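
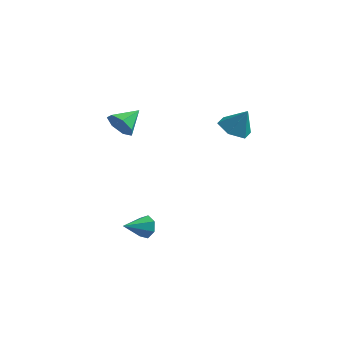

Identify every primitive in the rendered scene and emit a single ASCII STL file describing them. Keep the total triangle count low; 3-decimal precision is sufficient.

solid 
facet normal -0.375 -0.847 -0.377
outer loop
vertex -0.757 -0.574 2.493
vertex -1.407 -0.557 3.101
vertex -1.4 -0.198 2.287
endloop
endfacet
facet normal 0.538 0.591 -0.600
outer loop
vertex -0.757 -0.574 2.493
vertex -1.4 -0.198 2.287
vertex -0.853 0.697 3.659
endloop
endfacet
facet normal -0.374 -0.847 -0.377
outer loop
vertex -1.4 -0.198 2.287
vertex -1.407 -0.557 3.101
vertex -2.048 -0.093 2.694
endloop
endfacet
facet normal -0.169 0.855 -0.490
outer loop
vertex -1.4 -0.198 2.287
vertex -2.048 -0.093 2.694
vertex -0.853 0.697 3.659
endloop
endfacet
facet normal -0.374 -0.847 -0.377
outer loop
vertex -2.048 -0.093 2.694
vertex -1.407 -0.557 3.101
vertex -2.213 -0.337 3.407
endloop
endfacet
facet normal -0.615 0.779 0.124
outer loop
vertex -2.048 -0.093 2.694
vertex -2.213 -0.337 3.407
vertex -0.853 0.697 3.659
endloop
endfacet
facet normal -0.374 -0.847 -0.377
outer loop
vertex -2.213 -0.337 3.407
vertex -1.407 -0.557 3.101
vertex -1.772 -0.747 3.891
endloop
endfacet
facet normal -0.464 0.421 0.779
outer loop
vertex -2.213 -0.337 3.407
vertex -1.772 -0.747 3.891
vertex -0.853 0.697 3.659
endloop
endfacet
facet normal -0.374 -0.847 -0.377
outer loop
vertex -1.772 -0.747 3.891
vertex -1.407 -0.557 3.101
vertex -1.056 -1.014 3.78
endloop
endfacet
facet normal 0.171 0.049 0.984
outer loop
vertex -1.772 -0.747 3.891
vertex -1.056 -1.014 3.78
vertex -0.853 0.697 3.659
endloop
endfacet
facet normal -0.374 -0.847 -0.377
outer loop
vertex -1.056 -1.014 3.78
vertex -1.407 -0.557 3.101
vertex -0.604 -0.937 3.158
endloop
endfacet
facet normal 0.811 -0.055 0.583
outer loop
vertex -1.056 -1.014 3.78
vertex -0.604 -0.937 3.158
vertex -0.853 0.697 3.659
endloop
endfacet
facet normal -0.374 -0.847 -0.376
outer loop
vertex -0.604 -0.937 3.158
vertex -1.407 -0.557 3.101
vertex -0.757 -0.574 2.493
endloop
endfacet
facet normal 0.975 0.186 -0.123
outer loop
vertex -0.604 -0.937 3.158
vertex -0.757 -0.574 2.493
vertex -0.853 0.697 3.659
endloop
endfacet
facet normal 0.509 0.761 -0.402
outer loop
vertex 0.551 -0.786 -3.572
vertex 0.054 -0.75 -4.132
vertex 0.042 -0.393 -3.472
endloop
endfacet
facet normal 0.127 -0.087 0.988
outer loop
vertex 0.551 -0.786 -3.572
vertex 0.042 -0.393 -3.472
vertex -0.734 -1.93 -3.508
endloop
endfacet
facet normal 0.508 0.762 -0.403
outer loop
vertex 0.042 -0.393 -3.472
vertex 0.054 -0.75 -4.132
vertex -0.459 -0.269 -3.869
endloop
endfacet
facet normal -0.558 0.263 0.787
outer loop
vertex 0.042 -0.393 -3.472
vertex -0.459 -0.269 -3.869
vertex -0.734 -1.93 -3.508
endloop
endfacet
facet normal 0.508 0.762 -0.403
outer loop
vertex -0.459 -0.269 -3.869
vertex 0.054 -0.75 -4.132
vertex -0.574 -0.507 -4.464
endloop
endfacet
facet normal -0.976 0.186 0.114
outer loop
vertex -0.459 -0.269 -3.869
vertex -0.574 -0.507 -4.464
vertex -0.734 -1.93 -3.508
endloop
endfacet
facet normal 0.508 0.762 -0.403
outer loop
vertex -0.574 -0.507 -4.464
vertex 0.054 -0.75 -4.132
vertex -0.216 -0.928 -4.809
endloop
endfacet
facet normal -0.811 -0.261 -0.524
outer loop
vertex -0.574 -0.507 -4.464
vertex -0.216 -0.928 -4.809
vertex -0.734 -1.93 -3.508
endloop
endfacet
facet normal 0.507 0.762 -0.403
outer loop
vertex -0.216 -0.928 -4.809
vertex 0.054 -0.75 -4.132
vertex 0.345 -1.214 -4.644
endloop
endfacet
facet normal -0.188 -0.741 -0.645
outer loop
vertex -0.216 -0.928 -4.809
vertex 0.345 -1.214 -4.644
vertex -0.734 -1.93 -3.508
endloop
endfacet
facet normal 0.508 0.762 -0.402
outer loop
vertex 0.345 -1.214 -4.644
vertex 0.054 -0.75 -4.132
vertex 0.686 -1.151 -4.093
endloop
endfacet
facet normal 0.423 -0.892 -0.160
outer loop
vertex 0.345 -1.214 -4.644
vertex 0.686 -1.151 -4.093
vertex -0.734 -1.93 -3.508
endloop
endfacet
facet normal 0.508 0.762 -0.402
outer loop
vertex 0.686 -1.151 -4.093
vertex 0.054 -0.75 -4.132
vertex 0.551 -0.786 -3.572
endloop
endfacet
facet normal 0.563 -0.601 0.567
outer loop
vertex 0.686 -1.151 -4.093
vertex 0.551 -0.786 -3.572
vertex -0.734 -1.93 -3.508
endloop
endfacet
facet normal -0.459 -0.099 -0.883
outer loop
vertex 4.204 2.711 1.512
vertex 3.426 3.235 1.858
vertex 4.186 3.706 1.41
endloop
endfacet
facet normal 0.999 0.023 0.045
outer loop
vertex 4.204 2.711 1.512
vertex 4.186 3.706 1.41
vertex 4.114 3.385 3.182
endloop
endfacet
facet normal -0.459 -0.100 -0.883
outer loop
vertex 4.186 3.706 1.41
vertex 3.426 3.235 1.858
vertex 3.408 4.23 1.755
endloop
endfacet
facet normal 0.600 0.782 0.166
outer loop
vertex 4.186 3.706 1.41
vertex 3.408 4.23 1.755
vertex 4.114 3.385 3.182
endloop
endfacet
facet normal -0.459 -0.100 -0.883
outer loop
vertex 3.408 4.23 1.755
vertex 3.426 3.235 1.858
vertex 2.647 3.76 2.204
endloop
endfacet
facet normal -0.168 0.810 0.563
outer loop
vertex 3.408 4.23 1.755
vertex 2.647 3.76 2.204
vertex 4.114 3.385 3.182
endloop
endfacet
facet normal -0.459 -0.099 -0.883
outer loop
vertex 2.647 3.76 2.204
vertex 3.426 3.235 1.858
vertex 2.665 2.765 2.306
endloop
endfacet
facet normal -0.540 0.076 0.839
outer loop
vertex 2.647 3.76 2.204
vertex 2.665 2.765 2.306
vertex 4.114 3.385 3.182
endloop
endfacet
facet normal -0.458 -0.100 -0.883
outer loop
vertex 2.665 2.765 2.306
vertex 3.426 3.235 1.858
vertex 3.444 2.241 1.961
endloop
endfacet
facet normal -0.141 -0.682 0.717
outer loop
vertex 2.665 2.765 2.306
vertex 3.444 2.241 1.961
vertex 4.114 3.385 3.182
endloop
endfacet
facet normal -0.460 -0.100 -0.882
outer loop
vertex 3.444 2.241 1.961
vertex 3.426 3.235 1.858
vertex 4.204 2.711 1.512
endloop
endfacet
facet normal 0.628 -0.709 0.320
outer loop
vertex 3.444 2.241 1.961
vertex 4.204 2.711 1.512
vertex 4.114 3.385 3.182
endloop
endfacet

endsolid


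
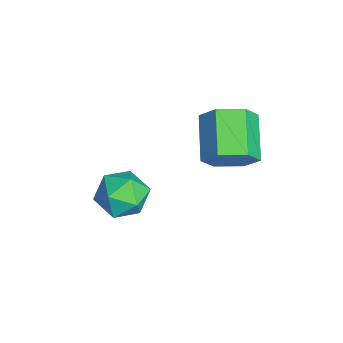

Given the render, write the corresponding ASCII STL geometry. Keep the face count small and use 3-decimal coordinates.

solid 
facet normal 0.875 -0.035 -0.483
outer loop
vertex 4.621 0.712 4.044
vertex 4.175 1.235 3.198
vertex 4.642 1.801 4.004
endloop
endfacet
facet normal 0.483 0.023 0.875
outer loop
vertex 4.621 0.712 4.044
vertex 4.642 1.801 4.004
vertex 2.87 0.782 5.009
endloop
endfacet
facet normal 0.483 0.023 0.875
outer loop
vertex 2.87 0.782 5.009
vertex 4.642 1.801 4.004
vertex 2.892 1.871 4.968
endloop
endfacet
facet normal -0.875 0.036 0.482
outer loop
vertex 2.87 0.782 5.009
vertex 2.892 1.871 4.968
vertex 2.425 1.305 4.162
endloop
endfacet
facet normal 0.875 -0.036 -0.482
outer loop
vertex 4.642 1.801 4.004
vertex 4.175 1.235 3.198
vertex 4.197 2.324 3.157
endloop
endfacet
facet normal 0.258 0.877 0.406
outer loop
vertex 4.642 1.801 4.004
vertex 4.197 2.324 3.157
vertex 2.892 1.871 4.968
endloop
endfacet
facet normal 0.259 0.877 0.406
outer loop
vertex 2.892 1.871 4.968
vertex 4.197 2.324 3.157
vertex 2.446 2.394 4.122
endloop
endfacet
facet normal -0.875 0.035 0.483
outer loop
vertex 2.892 1.871 4.968
vertex 2.446 2.394 4.122
vertex 2.425 1.305 4.162
endloop
endfacet
facet normal 0.875 -0.036 -0.482
outer loop
vertex 4.197 2.324 3.157
vertex 4.175 1.235 3.198
vertex 3.73 1.758 2.351
endloop
endfacet
facet normal -0.225 0.854 -0.469
outer loop
vertex 4.197 2.324 3.157
vertex 3.73 1.758 2.351
vertex 2.446 2.394 4.122
endloop
endfacet
facet normal -0.225 0.854 -0.469
outer loop
vertex 2.446 2.394 4.122
vertex 3.73 1.758 2.351
vertex 1.979 1.828 3.316
endloop
endfacet
facet normal -0.875 0.035 0.483
outer loop
vertex 2.446 2.394 4.122
vertex 1.979 1.828 3.316
vertex 2.425 1.305 4.162
endloop
endfacet
facet normal 0.875 -0.036 -0.482
outer loop
vertex 3.73 1.758 2.351
vertex 4.175 1.235 3.198
vertex 3.708 0.669 2.392
endloop
endfacet
facet normal -0.483 -0.023 -0.875
outer loop
vertex 3.73 1.758 2.351
vertex 3.708 0.669 2.392
vertex 1.979 1.828 3.316
endloop
endfacet
facet normal -0.483 -0.023 -0.875
outer loop
vertex 1.979 1.828 3.316
vertex 3.708 0.669 2.392
vertex 1.958 0.739 3.356
endloop
endfacet
facet normal -0.875 0.035 0.483
outer loop
vertex 1.979 1.828 3.316
vertex 1.958 0.739 3.356
vertex 2.425 1.305 4.162
endloop
endfacet
facet normal 0.875 -0.035 -0.483
outer loop
vertex 3.708 0.669 2.392
vertex 4.175 1.235 3.198
vertex 4.154 0.146 3.238
endloop
endfacet
facet normal -0.259 -0.877 -0.406
outer loop
vertex 3.708 0.669 2.392
vertex 4.154 0.146 3.238
vertex 1.958 0.739 3.356
endloop
endfacet
facet normal -0.259 -0.877 -0.406
outer loop
vertex 1.958 0.739 3.356
vertex 4.154 0.146 3.238
vertex 2.403 0.216 4.203
endloop
endfacet
facet normal -0.875 0.036 0.482
outer loop
vertex 1.958 0.739 3.356
vertex 2.403 0.216 4.203
vertex 2.425 1.305 4.162
endloop
endfacet
facet normal 0.875 -0.035 -0.483
outer loop
vertex 4.154 0.146 3.238
vertex 4.175 1.235 3.198
vertex 4.621 0.712 4.044
endloop
endfacet
facet normal 0.225 -0.854 0.469
outer loop
vertex 4.154 0.146 3.238
vertex 4.621 0.712 4.044
vertex 2.403 0.216 4.203
endloop
endfacet
facet normal 0.225 -0.854 0.469
outer loop
vertex 2.403 0.216 4.203
vertex 4.621 0.712 4.044
vertex 2.87 0.782 5.009
endloop
endfacet
facet normal -0.875 0.036 0.482
outer loop
vertex 2.403 0.216 4.203
vertex 2.87 0.782 5.009
vertex 2.425 1.305 4.162
endloop
endfacet
facet normal -0.355 0.690 0.631
outer loop
vertex 2.881 -1.594 0.212
vertex 2.041 -2.309 0.521
vertex 3.036 -2.316 1.088
endloop
endfacet
facet normal 0.352 0.752 0.558
outer loop
vertex 2.881 -1.594 0.212
vertex 3.036 -2.316 1.088
vertex 3.878 -2.147 0.329
endloop
endfacet
facet normal 0.493 0.860 -0.134
outer loop
vertex 2.881 -1.594 0.212
vertex 3.878 -2.147 0.329
vertex 3.402 -2.036 -0.708
endloop
endfacet
facet normal -0.127 0.864 -0.487
outer loop
vertex 2.881 -1.594 0.212
vertex 3.402 -2.036 -0.708
vertex 2.267 -2.136 -0.589
endloop
endfacet
facet normal -0.651 0.759 -0.014
outer loop
vertex 2.881 -1.594 0.212
vertex 2.267 -2.136 -0.589
vertex 2.041 -2.309 0.521
endloop
endfacet
facet normal 0.649 0.131 0.749
outer loop
vertex 3.878 -2.147 0.329
vertex 3.036 -2.316 1.088
vertex 3.653 -3.204 0.709
endloop
endfacet
facet normal -0.495 0.031 0.869
outer loop
vertex 3.036 -2.316 1.088
vertex 2.041 -2.309 0.521
vertex 2.518 -3.304 0.828
endloop
endfacet
facet normal -0.974 0.144 -0.176
outer loop
vertex 2.041 -2.309 0.521
vertex 2.267 -2.136 -0.589
vertex 2.042 -3.193 -0.209
endloop
endfacet
facet normal -0.126 0.314 -0.941
outer loop
vertex 2.267 -2.136 -0.589
vertex 3.402 -2.036 -0.708
vertex 2.884 -3.024 -0.968
endloop
endfacet
facet normal 0.877 0.306 -0.370
outer loop
vertex 3.402 -2.036 -0.708
vertex 3.878 -2.147 0.329
vertex 3.879 -3.031 -0.401
endloop
endfacet
facet normal 0.127 -0.864 0.487
outer loop
vertex 3.039 -3.746 -0.092
vertex 3.653 -3.204 0.709
vertex 2.518 -3.304 0.828
endloop
endfacet
facet normal -0.493 -0.860 0.134
outer loop
vertex 3.039 -3.746 -0.092
vertex 2.518 -3.304 0.828
vertex 2.042 -3.193 -0.209
endloop
endfacet
facet normal -0.352 -0.752 -0.558
outer loop
vertex 3.039 -3.746 -0.092
vertex 2.042 -3.193 -0.209
vertex 2.884 -3.024 -0.968
endloop
endfacet
facet normal 0.355 -0.690 -0.631
outer loop
vertex 3.039 -3.746 -0.092
vertex 2.884 -3.024 -0.968
vertex 3.879 -3.031 -0.401
endloop
endfacet
facet normal 0.651 -0.759 0.014
outer loop
vertex 3.039 -3.746 -0.092
vertex 3.879 -3.031 -0.401
vertex 3.653 -3.204 0.709
endloop
endfacet
facet normal 0.126 -0.314 0.941
outer loop
vertex 2.518 -3.304 0.828
vertex 3.653 -3.204 0.709
vertex 3.036 -2.316 1.088
endloop
endfacet
facet normal -0.877 -0.306 0.370
outer loop
vertex 2.042 -3.193 -0.209
vertex 2.518 -3.304 0.828
vertex 2.041 -2.309 0.521
endloop
endfacet
facet normal -0.649 -0.131 -0.749
outer loop
vertex 2.884 -3.024 -0.968
vertex 2.042 -3.193 -0.209
vertex 2.267 -2.136 -0.589
endloop
endfacet
facet normal 0.495 -0.031 -0.869
outer loop
vertex 3.879 -3.031 -0.401
vertex 2.884 -3.024 -0.968
vertex 3.402 -2.036 -0.708
endloop
endfacet
facet normal 0.974 -0.144 0.176
outer loop
vertex 3.653 -3.204 0.709
vertex 3.879 -3.031 -0.401
vertex 3.878 -2.147 0.329
endloop
endfacet

endsolid


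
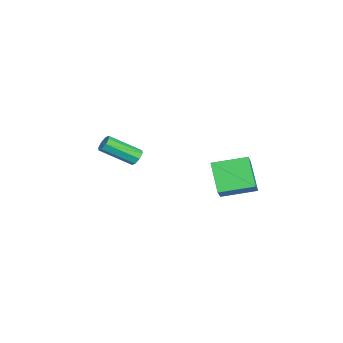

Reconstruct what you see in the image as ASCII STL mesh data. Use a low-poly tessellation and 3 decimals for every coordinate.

solid 
facet normal -0.649 -0.268 0.712
outer loop
vertex 3.168 1.829 1.496
vertex 2.842 3.678 1.896
vertex 2.138 1.849 0.564
endloop
endfacet
facet normal 0.170 -0.963 -0.208
outer loop
vertex 3.378 2.362 -0.796
vertex 3.168 1.829 1.496
vertex 2.138 1.849 0.564
endloop
endfacet
facet normal -0.650 -0.268 0.711
outer loop
vertex 2.138 1.849 0.564
vertex 2.842 3.678 1.896
vertex 1.812 3.698 0.963
endloop
endfacet
facet normal -0.742 0.014 -0.671
outer loop
vertex 1.812 3.698 0.963
vertex 3.378 2.362 -0.796
vertex 2.138 1.849 0.564
endloop
endfacet
facet normal 0.742 -0.014 0.671
outer loop
vertex 3.168 1.829 1.496
vertex 4.082 4.191 0.536
vertex 2.842 3.678 1.896
endloop
endfacet
facet normal 0.170 -0.963 -0.208
outer loop
vertex 4.408 2.342 0.137
vertex 3.168 1.829 1.496
vertex 3.378 2.362 -0.796
endloop
endfacet
facet normal 0.741 -0.014 0.671
outer loop
vertex 4.408 2.342 0.137
vertex 4.082 4.191 0.536
vertex 3.168 1.829 1.496
endloop
endfacet
facet normal -0.170 0.963 0.208
outer loop
vertex 2.842 3.678 1.896
vertex 4.082 4.191 0.536
vertex 1.812 3.698 0.963
endloop
endfacet
facet normal -0.741 0.014 -0.671
outer loop
vertex 3.052 4.211 -0.396
vertex 3.378 2.362 -0.796
vertex 1.812 3.698 0.963
endloop
endfacet
facet normal -0.170 0.963 0.208
outer loop
vertex 1.812 3.698 0.963
vertex 4.082 4.191 0.536
vertex 3.052 4.211 -0.396
endloop
endfacet
facet normal 0.650 0.268 -0.711
outer loop
vertex 3.052 4.211 -0.396
vertex 4.408 2.342 0.137
vertex 3.378 2.362 -0.796
endloop
endfacet
facet normal 0.649 0.268 -0.712
outer loop
vertex 4.082 4.191 0.536
vertex 4.408 2.342 0.137
vertex 3.052 4.211 -0.396
endloop
endfacet
facet normal -0.131 0.830 -0.542
outer loop
vertex 1.226 -2.289 -0.019
vertex 0.717 -2.274 0.127
vertex 1.168 -2.076 0.321
endloop
endfacet
facet normal 0.981 0.187 0.050
outer loop
vertex 1.226 -2.289 -0.019
vertex 1.168 -2.076 0.321
vertex 1.493 -3.982 1.088
endloop
endfacet
facet normal 0.981 0.187 0.050
outer loop
vertex 1.493 -3.982 1.088
vertex 1.168 -2.076 0.321
vertex 1.435 -3.768 1.428
endloop
endfacet
facet normal 0.129 -0.829 0.544
outer loop
vertex 1.493 -3.982 1.088
vertex 1.435 -3.768 1.428
vertex 0.983 -3.966 1.233
endloop
endfacet
facet normal -0.130 0.829 -0.544
outer loop
vertex 1.168 -2.076 0.321
vertex 0.717 -2.274 0.127
vertex 0.846 -1.978 0.547
endloop
endfacet
facet normal 0.594 0.504 0.627
outer loop
vertex 1.168 -2.076 0.321
vertex 0.846 -1.978 0.547
vertex 1.435 -3.768 1.428
endloop
endfacet
facet normal 0.593 0.504 0.628
outer loop
vertex 1.435 -3.768 1.428
vertex 0.846 -1.978 0.547
vertex 1.113 -3.671 1.654
endloop
endfacet
facet normal 0.130 -0.830 0.542
outer loop
vertex 1.435 -3.768 1.428
vertex 1.113 -3.671 1.654
vertex 0.983 -3.966 1.233
endloop
endfacet
facet normal -0.131 0.829 -0.544
outer loop
vertex 0.846 -1.978 0.547
vertex 0.717 -2.274 0.127
vertex 0.448 -2.054 0.527
endloop
endfacet
facet normal -0.143 0.526 0.839
outer loop
vertex 0.846 -1.978 0.547
vertex 0.448 -2.054 0.527
vertex 1.113 -3.671 1.654
endloop
endfacet
facet normal -0.143 0.526 0.839
outer loop
vertex 1.113 -3.671 1.654
vertex 0.448 -2.054 0.527
vertex 0.715 -3.747 1.634
endloop
endfacet
facet normal 0.131 -0.830 0.541
outer loop
vertex 1.113 -3.671 1.654
vertex 0.715 -3.747 1.634
vertex 0.983 -3.966 1.233
endloop
endfacet
facet normal -0.128 0.830 -0.543
outer loop
vertex 0.448 -2.054 0.527
vertex 0.717 -2.274 0.127
vertex 0.207 -2.258 0.272
endloop
endfacet
facet normal -0.794 0.240 0.558
outer loop
vertex 0.448 -2.054 0.527
vertex 0.207 -2.258 0.272
vertex 0.715 -3.747 1.634
endloop
endfacet
facet normal -0.794 0.240 0.558
outer loop
vertex 0.715 -3.747 1.634
vertex 0.207 -2.258 0.272
vertex 0.474 -3.951 1.379
endloop
endfacet
facet normal 0.131 -0.831 0.541
outer loop
vertex 0.715 -3.747 1.634
vertex 0.474 -3.951 1.379
vertex 0.983 -3.966 1.233
endloop
endfacet
facet normal -0.129 0.829 -0.544
outer loop
vertex 0.207 -2.258 0.272
vertex 0.717 -2.274 0.127
vertex 0.265 -2.472 -0.068
endloop
endfacet
facet normal -0.981 -0.187 -0.050
outer loop
vertex 0.207 -2.258 0.272
vertex 0.265 -2.472 -0.068
vertex 0.474 -3.951 1.379
endloop
endfacet
facet normal -0.981 -0.187 -0.050
outer loop
vertex 0.474 -3.951 1.379
vertex 0.265 -2.472 -0.068
vertex 0.532 -4.164 1.039
endloop
endfacet
facet normal 0.131 -0.830 0.542
outer loop
vertex 0.474 -3.951 1.379
vertex 0.532 -4.164 1.039
vertex 0.983 -3.966 1.233
endloop
endfacet
facet normal -0.130 0.830 -0.542
outer loop
vertex 0.265 -2.472 -0.068
vertex 0.717 -2.274 0.127
vertex 0.587 -2.569 -0.294
endloop
endfacet
facet normal -0.593 -0.504 -0.628
outer loop
vertex 0.265 -2.472 -0.068
vertex 0.587 -2.569 -0.294
vertex 0.532 -4.164 1.039
endloop
endfacet
facet normal -0.594 -0.504 -0.627
outer loop
vertex 0.532 -4.164 1.039
vertex 0.587 -2.569 -0.294
vertex 0.854 -4.262 0.813
endloop
endfacet
facet normal 0.130 -0.829 0.544
outer loop
vertex 0.532 -4.164 1.039
vertex 0.854 -4.262 0.813
vertex 0.983 -3.966 1.233
endloop
endfacet
facet normal -0.131 0.830 -0.541
outer loop
vertex 0.587 -2.569 -0.294
vertex 0.717 -2.274 0.127
vertex 0.985 -2.493 -0.274
endloop
endfacet
facet normal 0.143 -0.526 -0.839
outer loop
vertex 0.587 -2.569 -0.294
vertex 0.985 -2.493 -0.274
vertex 0.854 -4.262 0.813
endloop
endfacet
facet normal 0.143 -0.526 -0.839
outer loop
vertex 0.854 -4.262 0.813
vertex 0.985 -2.493 -0.274
vertex 1.252 -4.186 0.833
endloop
endfacet
facet normal 0.131 -0.829 0.544
outer loop
vertex 0.854 -4.262 0.813
vertex 1.252 -4.186 0.833
vertex 0.983 -3.966 1.233
endloop
endfacet
facet normal -0.131 0.831 -0.541
outer loop
vertex 0.985 -2.493 -0.274
vertex 0.717 -2.274 0.127
vertex 1.226 -2.289 -0.019
endloop
endfacet
facet normal 0.794 -0.240 -0.558
outer loop
vertex 0.985 -2.493 -0.274
vertex 1.226 -2.289 -0.019
vertex 1.252 -4.186 0.833
endloop
endfacet
facet normal 0.794 -0.240 -0.558
outer loop
vertex 1.252 -4.186 0.833
vertex 1.226 -2.289 -0.019
vertex 1.493 -3.982 1.088
endloop
endfacet
facet normal 0.128 -0.830 0.543
outer loop
vertex 1.252 -4.186 0.833
vertex 1.493 -3.982 1.088
vertex 0.983 -3.966 1.233
endloop
endfacet

endsolid


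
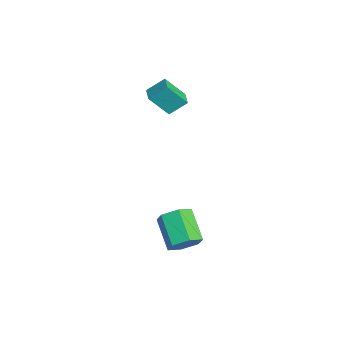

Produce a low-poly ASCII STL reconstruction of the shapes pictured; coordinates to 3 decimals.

solid 
facet normal -0.994 0.103 -0.040
outer loop
vertex -4.17 1.505 3.93
vertex -4.096 2.543 4.758
vertex -3.998 2.615 2.523
endloop
endfacet
facet normal -0.055 -0.781 -0.623
outer loop
vertex -3.044 2.517 2.562
vertex -4.17 1.505 3.93
vertex -3.998 2.615 2.523
endloop
endfacet
facet normal -0.994 0.103 -0.040
outer loop
vertex -3.998 2.615 2.523
vertex -4.096 2.543 4.758
vertex -3.924 3.653 3.352
endloop
endfacet
facet normal 0.095 0.617 -0.781
outer loop
vertex -3.924 3.653 3.352
vertex -3.044 2.517 2.562
vertex -3.998 2.615 2.523
endloop
endfacet
facet normal -0.095 -0.617 0.781
outer loop
vertex -4.17 1.505 3.93
vertex -3.142 2.445 4.797
vertex -4.096 2.543 4.758
endloop
endfacet
facet normal -0.055 -0.780 -0.623
outer loop
vertex -3.216 1.407 3.968
vertex -4.17 1.505 3.93
vertex -3.044 2.517 2.562
endloop
endfacet
facet normal -0.095 -0.617 0.781
outer loop
vertex -3.216 1.407 3.968
vertex -3.142 2.445 4.797
vertex -4.17 1.505 3.93
endloop
endfacet
facet normal 0.055 0.780 0.623
outer loop
vertex -4.096 2.543 4.758
vertex -3.142 2.445 4.797
vertex -3.924 3.653 3.352
endloop
endfacet
facet normal 0.094 0.617 -0.782
outer loop
vertex -2.97 3.555 3.39
vertex -3.044 2.517 2.562
vertex -3.924 3.653 3.352
endloop
endfacet
facet normal 0.055 0.781 0.623
outer loop
vertex -3.924 3.653 3.352
vertex -3.142 2.445 4.797
vertex -2.97 3.555 3.39
endloop
endfacet
facet normal 0.994 -0.103 0.040
outer loop
vertex -2.97 3.555 3.39
vertex -3.216 1.407 3.968
vertex -3.044 2.517 2.562
endloop
endfacet
facet normal 0.994 -0.103 0.040
outer loop
vertex -3.142 2.445 4.797
vertex -3.216 1.407 3.968
vertex -2.97 3.555 3.39
endloop
endfacet
facet normal 0.852 0.085 -0.517
outer loop
vertex 4.836 1.691 -1.173
vertex 4.329 1.577 -2.027
vertex 4.468 2.491 -1.648
endloop
endfacet
facet normal 0.373 0.595 0.712
outer loop
vertex 4.836 1.691 -1.173
vertex 4.468 2.491 -1.648
vertex 3.098 1.518 -0.118
endloop
endfacet
facet normal 0.373 0.594 0.712
outer loop
vertex 3.098 1.518 -0.118
vertex 4.468 2.491 -1.648
vertex 2.731 2.318 -0.593
endloop
endfacet
facet normal -0.852 -0.084 0.517
outer loop
vertex 3.098 1.518 -0.118
vertex 2.731 2.318 -0.593
vertex 2.591 1.403 -0.973
endloop
endfacet
facet normal 0.852 0.085 -0.517
outer loop
vertex 4.468 2.491 -1.648
vertex 4.329 1.577 -2.027
vertex 3.961 2.376 -2.502
endloop
endfacet
facet normal -0.132 0.990 -0.055
outer loop
vertex 4.468 2.491 -1.648
vertex 3.961 2.376 -2.502
vertex 2.731 2.318 -0.593
endloop
endfacet
facet normal -0.132 0.990 -0.055
outer loop
vertex 2.731 2.318 -0.593
vertex 3.961 2.376 -2.502
vertex 2.224 2.203 -1.447
endloop
endfacet
facet normal -0.852 -0.084 0.517
outer loop
vertex 2.731 2.318 -0.593
vertex 2.224 2.203 -1.447
vertex 2.591 1.403 -0.973
endloop
endfacet
facet normal 0.852 0.085 -0.517
outer loop
vertex 3.961 2.376 -2.502
vertex 4.329 1.577 -2.027
vertex 3.822 1.462 -2.882
endloop
endfacet
facet normal -0.505 0.396 -0.767
outer loop
vertex 3.961 2.376 -2.502
vertex 3.822 1.462 -2.882
vertex 2.224 2.203 -1.447
endloop
endfacet
facet normal -0.505 0.396 -0.767
outer loop
vertex 2.224 2.203 -1.447
vertex 3.822 1.462 -2.882
vertex 2.084 1.289 -1.827
endloop
endfacet
facet normal -0.852 -0.084 0.517
outer loop
vertex 2.224 2.203 -1.447
vertex 2.084 1.289 -1.827
vertex 2.591 1.403 -0.973
endloop
endfacet
facet normal 0.852 0.084 -0.517
outer loop
vertex 3.822 1.462 -2.882
vertex 4.329 1.577 -2.027
vertex 4.189 0.662 -2.407
endloop
endfacet
facet normal -0.373 -0.594 -0.712
outer loop
vertex 3.822 1.462 -2.882
vertex 4.189 0.662 -2.407
vertex 2.084 1.289 -1.827
endloop
endfacet
facet normal -0.373 -0.595 -0.712
outer loop
vertex 2.084 1.289 -1.827
vertex 4.189 0.662 -2.407
vertex 2.452 0.489 -1.352
endloop
endfacet
facet normal -0.852 -0.085 0.517
outer loop
vertex 2.084 1.289 -1.827
vertex 2.452 0.489 -1.352
vertex 2.591 1.403 -0.973
endloop
endfacet
facet normal 0.852 0.084 -0.517
outer loop
vertex 4.189 0.662 -2.407
vertex 4.329 1.577 -2.027
vertex 4.696 0.777 -1.553
endloop
endfacet
facet normal 0.132 -0.990 0.055
outer loop
vertex 4.189 0.662 -2.407
vertex 4.696 0.777 -1.553
vertex 2.452 0.489 -1.352
endloop
endfacet
facet normal 0.132 -0.990 0.055
outer loop
vertex 2.452 0.489 -1.352
vertex 4.696 0.777 -1.553
vertex 2.959 0.604 -0.498
endloop
endfacet
facet normal -0.852 -0.085 0.517
outer loop
vertex 2.452 0.489 -1.352
vertex 2.959 0.604 -0.498
vertex 2.591 1.403 -0.973
endloop
endfacet
facet normal 0.852 0.084 -0.517
outer loop
vertex 4.696 0.777 -1.553
vertex 4.329 1.577 -2.027
vertex 4.836 1.691 -1.173
endloop
endfacet
facet normal 0.505 -0.396 0.767
outer loop
vertex 4.696 0.777 -1.553
vertex 4.836 1.691 -1.173
vertex 2.959 0.604 -0.498
endloop
endfacet
facet normal 0.505 -0.396 0.767
outer loop
vertex 2.959 0.604 -0.498
vertex 4.836 1.691 -1.173
vertex 3.098 1.518 -0.118
endloop
endfacet
facet normal -0.852 -0.085 0.517
outer loop
vertex 2.959 0.604 -0.498
vertex 3.098 1.518 -0.118
vertex 2.591 1.403 -0.973
endloop
endfacet

endsolid


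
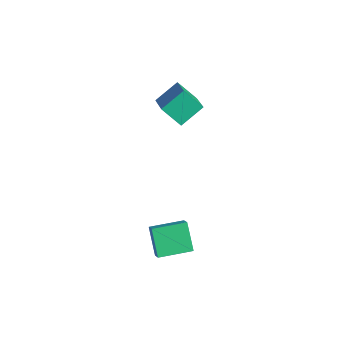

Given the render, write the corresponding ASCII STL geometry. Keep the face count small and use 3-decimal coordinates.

solid 
facet normal -0.578 -0.445 0.685
outer loop
vertex -0.417 3.468 4.827
vertex -2.172 4.171 3.803
vertex -0.437 2.084 3.911
endloop
endfacet
facet normal 0.816 -0.327 0.476
outer loop
vertex 0.452 2.769 2.857
vertex -0.417 3.468 4.827
vertex -0.437 2.084 3.911
endloop
endfacet
facet normal -0.578 -0.445 0.685
outer loop
vertex -0.437 2.084 3.911
vertex -2.172 4.171 3.803
vertex -2.192 2.787 2.887
endloop
endfacet
facet normal -0.012 -0.834 -0.552
outer loop
vertex -2.192 2.787 2.887
vertex 0.452 2.769 2.857
vertex -0.437 2.084 3.911
endloop
endfacet
facet normal 0.012 0.834 0.552
outer loop
vertex -0.417 3.468 4.827
vertex -1.283 4.856 2.749
vertex -2.172 4.171 3.803
endloop
endfacet
facet normal 0.816 -0.327 0.476
outer loop
vertex 0.472 4.153 3.773
vertex -0.417 3.468 4.827
vertex 0.452 2.769 2.857
endloop
endfacet
facet normal 0.012 0.834 0.552
outer loop
vertex 0.472 4.153 3.773
vertex -1.283 4.856 2.749
vertex -0.417 3.468 4.827
endloop
endfacet
facet normal -0.816 0.327 -0.476
outer loop
vertex -2.172 4.171 3.803
vertex -1.283 4.856 2.749
vertex -2.192 2.787 2.887
endloop
endfacet
facet normal -0.012 -0.834 -0.552
outer loop
vertex -1.303 3.472 1.833
vertex 0.452 2.769 2.857
vertex -2.192 2.787 2.887
endloop
endfacet
facet normal -0.816 0.327 -0.476
outer loop
vertex -2.192 2.787 2.887
vertex -1.283 4.856 2.749
vertex -1.303 3.472 1.833
endloop
endfacet
facet normal 0.578 0.445 -0.685
outer loop
vertex -1.303 3.472 1.833
vertex 0.472 4.153 3.773
vertex 0.452 2.769 2.857
endloop
endfacet
facet normal 0.578 0.445 -0.685
outer loop
vertex -1.283 4.856 2.749
vertex 0.472 4.153 3.773
vertex -1.303 3.472 1.833
endloop
endfacet
facet normal -0.722 0.250 -0.646
outer loop
vertex 2.403 -0.478 -2.736
vertex 2.981 1.362 -2.671
vertex 3.526 -0.783 -4.109
endloop
endfacet
facet normal -0.299 -0.954 -0.033
outer loop
vertex 4.219 -1.022 -3.489
vertex 2.403 -0.478 -2.736
vertex 3.526 -0.783 -4.109
endloop
endfacet
facet normal -0.721 0.250 -0.646
outer loop
vertex 3.526 -0.783 -4.109
vertex 2.981 1.362 -2.671
vertex 4.105 1.057 -4.044
endloop
endfacet
facet normal 0.624 -0.169 -0.763
outer loop
vertex 4.105 1.057 -4.044
vertex 4.219 -1.022 -3.489
vertex 3.526 -0.783 -4.109
endloop
endfacet
facet normal -0.624 0.169 0.763
outer loop
vertex 2.403 -0.478 -2.736
vertex 3.674 1.123 -2.051
vertex 2.981 1.362 -2.671
endloop
endfacet
facet normal -0.299 -0.954 -0.033
outer loop
vertex 3.095 -0.717 -2.116
vertex 2.403 -0.478 -2.736
vertex 4.219 -1.022 -3.489
endloop
endfacet
facet normal -0.624 0.170 0.762
outer loop
vertex 3.095 -0.717 -2.116
vertex 3.674 1.123 -2.051
vertex 2.403 -0.478 -2.736
endloop
endfacet
facet normal 0.299 0.954 0.033
outer loop
vertex 2.981 1.362 -2.671
vertex 3.674 1.123 -2.051
vertex 4.105 1.057 -4.044
endloop
endfacet
facet normal 0.625 -0.169 -0.762
outer loop
vertex 4.797 0.818 -3.424
vertex 4.219 -1.022 -3.489
vertex 4.105 1.057 -4.044
endloop
endfacet
facet normal 0.300 0.953 0.033
outer loop
vertex 4.105 1.057 -4.044
vertex 3.674 1.123 -2.051
vertex 4.797 0.818 -3.424
endloop
endfacet
facet normal 0.721 -0.249 0.646
outer loop
vertex 4.797 0.818 -3.424
vertex 3.095 -0.717 -2.116
vertex 4.219 -1.022 -3.489
endloop
endfacet
facet normal 0.722 -0.250 0.646
outer loop
vertex 3.674 1.123 -2.051
vertex 3.095 -0.717 -2.116
vertex 4.797 0.818 -3.424
endloop
endfacet

endsolid


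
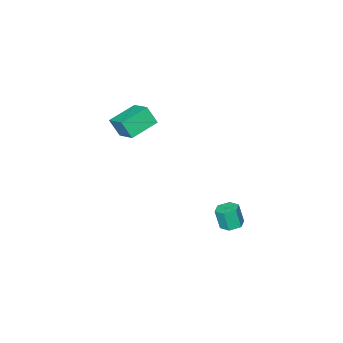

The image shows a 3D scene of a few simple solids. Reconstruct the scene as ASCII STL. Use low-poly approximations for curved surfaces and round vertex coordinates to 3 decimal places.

solid 
facet normal -0.086 0.247 -0.965
outer loop
vertex -1.062 4.157 -0.608
vertex -1.536 3.843 -0.646
vertex -1.57 4.393 -0.502
endloop
endfacet
facet normal 0.446 0.876 0.185
outer loop
vertex -1.062 4.157 -0.608
vertex -1.57 4.393 -0.502
vertex -0.97 3.892 0.425
endloop
endfacet
facet normal 0.446 0.876 0.185
outer loop
vertex -0.97 3.892 0.425
vertex -1.57 4.393 -0.502
vertex -1.478 4.128 0.531
endloop
endfacet
facet normal 0.086 -0.249 0.965
outer loop
vertex -0.97 3.892 0.425
vertex -1.478 4.128 0.531
vertex -1.444 3.577 0.386
endloop
endfacet
facet normal -0.086 0.247 -0.965
outer loop
vertex -1.57 4.393 -0.502
vertex -1.536 3.843 -0.646
vertex -2.044 4.079 -0.54
endloop
endfacet
facet normal -0.548 0.797 0.253
outer loop
vertex -1.57 4.393 -0.502
vertex -2.044 4.079 -0.54
vertex -1.478 4.128 0.531
endloop
endfacet
facet normal -0.550 0.796 0.254
outer loop
vertex -1.478 4.128 0.531
vertex -2.044 4.079 -0.54
vertex -1.952 3.813 0.492
endloop
endfacet
facet normal 0.086 -0.249 0.965
outer loop
vertex -1.478 4.128 0.531
vertex -1.952 3.813 0.492
vertex -1.444 3.577 0.386
endloop
endfacet
facet normal -0.086 0.249 -0.965
outer loop
vertex -2.044 4.079 -0.54
vertex -1.536 3.843 -0.646
vertex -2.01 3.528 -0.685
endloop
endfacet
facet normal -0.995 -0.079 0.068
outer loop
vertex -2.044 4.079 -0.54
vertex -2.01 3.528 -0.685
vertex -1.952 3.813 0.492
endloop
endfacet
facet normal -0.995 -0.079 0.068
outer loop
vertex -1.952 3.813 0.492
vertex -2.01 3.528 -0.685
vertex -1.918 3.263 0.348
endloop
endfacet
facet normal 0.086 -0.247 0.965
outer loop
vertex -1.952 3.813 0.492
vertex -1.918 3.263 0.348
vertex -1.444 3.577 0.386
endloop
endfacet
facet normal -0.086 0.249 -0.965
outer loop
vertex -2.01 3.528 -0.685
vertex -1.536 3.843 -0.646
vertex -1.502 3.292 -0.791
endloop
endfacet
facet normal -0.446 -0.876 -0.185
outer loop
vertex -2.01 3.528 -0.685
vertex -1.502 3.292 -0.791
vertex -1.918 3.263 0.348
endloop
endfacet
facet normal -0.446 -0.876 -0.185
outer loop
vertex -1.918 3.263 0.348
vertex -1.502 3.292 -0.791
vertex -1.41 3.027 0.242
endloop
endfacet
facet normal 0.086 -0.247 0.965
outer loop
vertex -1.918 3.263 0.348
vertex -1.41 3.027 0.242
vertex -1.444 3.577 0.386
endloop
endfacet
facet normal -0.086 0.249 -0.965
outer loop
vertex -1.502 3.292 -0.791
vertex -1.536 3.843 -0.646
vertex -1.028 3.607 -0.752
endloop
endfacet
facet normal 0.550 -0.796 -0.253
outer loop
vertex -1.502 3.292 -0.791
vertex -1.028 3.607 -0.752
vertex -1.41 3.027 0.242
endloop
endfacet
facet normal 0.548 -0.797 -0.254
outer loop
vertex -1.41 3.027 0.242
vertex -1.028 3.607 -0.752
vertex -0.936 3.341 0.28
endloop
endfacet
facet normal 0.086 -0.247 0.965
outer loop
vertex -1.41 3.027 0.242
vertex -0.936 3.341 0.28
vertex -1.444 3.577 0.386
endloop
endfacet
facet normal -0.086 0.247 -0.965
outer loop
vertex -1.028 3.607 -0.752
vertex -1.536 3.843 -0.646
vertex -1.062 4.157 -0.608
endloop
endfacet
facet normal 0.995 0.079 -0.068
outer loop
vertex -1.028 3.607 -0.752
vertex -1.062 4.157 -0.608
vertex -0.936 3.341 0.28
endloop
endfacet
facet normal 0.995 0.079 -0.068
outer loop
vertex -0.936 3.341 0.28
vertex -1.062 4.157 -0.608
vertex -0.97 3.892 0.425
endloop
endfacet
facet normal 0.086 -0.249 0.965
outer loop
vertex -0.936 3.341 0.28
vertex -0.97 3.892 0.425
vertex -1.444 3.577 0.386
endloop
endfacet
facet normal -0.962 0.057 0.267
outer loop
vertex -1.823 -3.077 3.59
vertex -1.6 -1.937 4.15
vertex -2.043 -2.595 2.695
endloop
endfacet
facet normal -0.173 -0.884 -0.434
outer loop
vertex -0.58 -2.683 2.29
vertex -1.823 -3.077 3.59
vertex -2.043 -2.595 2.695
endloop
endfacet
facet normal -0.962 0.058 0.267
outer loop
vertex -2.043 -2.595 2.695
vertex -1.6 -1.937 4.15
vertex -1.819 -1.455 3.255
endloop
endfacet
facet normal -0.210 0.464 -0.860
outer loop
vertex -1.819 -1.455 3.255
vertex -0.58 -2.683 2.29
vertex -2.043 -2.595 2.695
endloop
endfacet
facet normal 0.210 -0.464 0.861
outer loop
vertex -1.823 -3.077 3.59
vertex -0.137 -2.025 3.745
vertex -1.6 -1.937 4.15
endloop
endfacet
facet normal -0.173 -0.884 -0.434
outer loop
vertex -0.361 -3.165 3.185
vertex -1.823 -3.077 3.59
vertex -0.58 -2.683 2.29
endloop
endfacet
facet normal 0.210 -0.464 0.860
outer loop
vertex -0.361 -3.165 3.185
vertex -0.137 -2.025 3.745
vertex -1.823 -3.077 3.59
endloop
endfacet
facet normal 0.173 0.884 0.434
outer loop
vertex -1.6 -1.937 4.15
vertex -0.137 -2.025 3.745
vertex -1.819 -1.455 3.255
endloop
endfacet
facet normal -0.210 0.464 -0.861
outer loop
vertex -0.357 -1.543 2.85
vertex -0.58 -2.683 2.29
vertex -1.819 -1.455 3.255
endloop
endfacet
facet normal 0.173 0.884 0.434
outer loop
vertex -1.819 -1.455 3.255
vertex -0.137 -2.025 3.745
vertex -0.357 -1.543 2.85
endloop
endfacet
facet normal 0.962 -0.057 -0.266
outer loop
vertex -0.357 -1.543 2.85
vertex -0.361 -3.165 3.185
vertex -0.58 -2.683 2.29
endloop
endfacet
facet normal 0.962 -0.058 -0.267
outer loop
vertex -0.137 -2.025 3.745
vertex -0.361 -3.165 3.185
vertex -0.357 -1.543 2.85
endloop
endfacet

endsolid


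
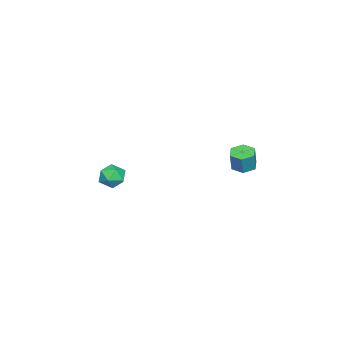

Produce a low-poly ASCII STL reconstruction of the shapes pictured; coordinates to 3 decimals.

solid 
facet normal -0.273 -0.026 -0.962
outer loop
vertex 2.284 4.091 1.518
vertex 1.733 3.917 1.679
vertex 1.86 4.501 1.627
endloop
endfacet
facet normal 0.653 0.729 -0.205
outer loop
vertex 2.284 4.091 1.518
vertex 1.86 4.501 1.627
vertex 2.558 4.116 2.479
endloop
endfacet
facet normal 0.654 0.728 -0.207
outer loop
vertex 2.558 4.116 2.479
vertex 1.86 4.501 1.627
vertex 2.135 4.527 2.589
endloop
endfacet
facet normal 0.275 0.025 0.961
outer loop
vertex 2.558 4.116 2.479
vertex 2.135 4.527 2.589
vertex 2.007 3.943 2.641
endloop
endfacet
facet normal -0.274 -0.026 -0.961
outer loop
vertex 1.86 4.501 1.627
vertex 1.733 3.917 1.679
vertex 1.309 4.328 1.789
endloop
endfacet
facet normal -0.284 0.957 0.055
outer loop
vertex 1.86 4.501 1.627
vertex 1.309 4.328 1.789
vertex 2.135 4.527 2.589
endloop
endfacet
facet normal -0.285 0.957 0.056
outer loop
vertex 2.135 4.527 2.589
vertex 1.309 4.328 1.789
vertex 1.583 4.353 2.751
endloop
endfacet
facet normal 0.274 0.026 0.961
outer loop
vertex 2.135 4.527 2.589
vertex 1.583 4.353 2.751
vertex 2.007 3.943 2.641
endloop
endfacet
facet normal -0.274 -0.026 -0.961
outer loop
vertex 1.309 4.328 1.789
vertex 1.733 3.917 1.679
vertex 1.182 3.744 1.841
endloop
endfacet
facet normal -0.938 0.227 0.261
outer loop
vertex 1.309 4.328 1.789
vertex 1.182 3.744 1.841
vertex 1.583 4.353 2.751
endloop
endfacet
facet normal -0.938 0.227 0.262
outer loop
vertex 1.583 4.353 2.751
vertex 1.182 3.744 1.841
vertex 1.456 3.769 2.802
endloop
endfacet
facet normal 0.273 0.025 0.962
outer loop
vertex 1.583 4.353 2.751
vertex 1.456 3.769 2.802
vertex 2.007 3.943 2.641
endloop
endfacet
facet normal -0.275 -0.025 -0.961
outer loop
vertex 1.182 3.744 1.841
vertex 1.733 3.917 1.679
vertex 1.605 3.333 1.731
endloop
endfacet
facet normal -0.654 -0.728 0.205
outer loop
vertex 1.182 3.744 1.841
vertex 1.605 3.333 1.731
vertex 1.456 3.769 2.802
endloop
endfacet
facet normal -0.652 -0.729 0.206
outer loop
vertex 1.456 3.769 2.802
vertex 1.605 3.333 1.731
vertex 1.88 3.359 2.693
endloop
endfacet
facet normal 0.273 0.026 0.962
outer loop
vertex 1.456 3.769 2.802
vertex 1.88 3.359 2.693
vertex 2.007 3.943 2.641
endloop
endfacet
facet normal -0.274 -0.026 -0.961
outer loop
vertex 1.605 3.333 1.731
vertex 1.733 3.917 1.679
vertex 2.157 3.507 1.569
endloop
endfacet
facet normal 0.285 -0.957 -0.056
outer loop
vertex 1.605 3.333 1.731
vertex 2.157 3.507 1.569
vertex 1.88 3.359 2.693
endloop
endfacet
facet normal 0.284 -0.957 -0.056
outer loop
vertex 1.88 3.359 2.693
vertex 2.157 3.507 1.569
vertex 2.431 3.532 2.531
endloop
endfacet
facet normal 0.274 0.026 0.961
outer loop
vertex 1.88 3.359 2.693
vertex 2.431 3.532 2.531
vertex 2.007 3.943 2.641
endloop
endfacet
facet normal -0.273 -0.025 -0.962
outer loop
vertex 2.157 3.507 1.569
vertex 1.733 3.917 1.679
vertex 2.284 4.091 1.518
endloop
endfacet
facet normal 0.938 -0.227 -0.261
outer loop
vertex 2.157 3.507 1.569
vertex 2.284 4.091 1.518
vertex 2.431 3.532 2.531
endloop
endfacet
facet normal 0.938 -0.227 -0.262
outer loop
vertex 2.431 3.532 2.531
vertex 2.284 4.091 1.518
vertex 2.558 4.116 2.479
endloop
endfacet
facet normal 0.274 0.026 0.961
outer loop
vertex 2.431 3.532 2.531
vertex 2.558 4.116 2.479
vertex 2.007 3.943 2.641
endloop
endfacet
facet normal -0.885 0.097 0.455
outer loop
vertex 1.743 -1.748 0.168
vertex 1.506 -2.333 -0.168
vertex 1.827 -2.391 0.468
endloop
endfacet
facet normal -0.359 0.356 0.863
outer loop
vertex 1.743 -1.748 0.168
vertex 1.827 -2.391 0.468
vertex 2.358 -1.914 0.492
endloop
endfacet
facet normal -0.026 0.869 0.495
outer loop
vertex 1.743 -1.748 0.168
vertex 2.358 -1.914 0.492
vertex 2.366 -1.56 -0.129
endloop
endfacet
facet normal -0.347 0.927 -0.141
outer loop
vertex 1.743 -1.748 0.168
vertex 2.366 -1.56 -0.129
vertex 1.839 -1.819 -0.537
endloop
endfacet
facet normal -0.878 0.450 -0.165
outer loop
vertex 1.743 -1.748 0.168
vertex 1.839 -1.819 -0.537
vertex 1.506 -2.333 -0.168
endloop
endfacet
facet normal 0.108 -0.170 0.979
outer loop
vertex 2.358 -1.914 0.492
vertex 1.827 -2.391 0.468
vertex 2.501 -2.601 0.357
endloop
endfacet
facet normal -0.742 -0.588 0.321
outer loop
vertex 1.827 -2.391 0.468
vertex 1.506 -2.333 -0.168
vertex 1.974 -2.86 -0.051
endloop
endfacet
facet normal -0.730 -0.018 -0.683
outer loop
vertex 1.506 -2.333 -0.168
vertex 1.839 -1.819 -0.537
vertex 1.982 -2.506 -0.672
endloop
endfacet
facet normal 0.129 0.754 -0.645
outer loop
vertex 1.839 -1.819 -0.537
vertex 2.366 -1.56 -0.129
vertex 2.513 -2.029 -0.648
endloop
endfacet
facet normal 0.646 0.659 0.384
outer loop
vertex 2.366 -1.56 -0.129
vertex 2.358 -1.914 0.492
vertex 2.834 -2.087 -0.012
endloop
endfacet
facet normal 0.347 -0.927 0.141
outer loop
vertex 2.597 -2.672 -0.348
vertex 2.501 -2.601 0.357
vertex 1.974 -2.86 -0.051
endloop
endfacet
facet normal 0.026 -0.869 -0.495
outer loop
vertex 2.597 -2.672 -0.348
vertex 1.974 -2.86 -0.051
vertex 1.982 -2.506 -0.672
endloop
endfacet
facet normal 0.359 -0.356 -0.863
outer loop
vertex 2.597 -2.672 -0.348
vertex 1.982 -2.506 -0.672
vertex 2.513 -2.029 -0.648
endloop
endfacet
facet normal 0.885 -0.097 -0.455
outer loop
vertex 2.597 -2.672 -0.348
vertex 2.513 -2.029 -0.648
vertex 2.834 -2.087 -0.012
endloop
endfacet
facet normal 0.878 -0.450 0.165
outer loop
vertex 2.597 -2.672 -0.348
vertex 2.834 -2.087 -0.012
vertex 2.501 -2.601 0.357
endloop
endfacet
facet normal -0.129 -0.754 0.645
outer loop
vertex 1.974 -2.86 -0.051
vertex 2.501 -2.601 0.357
vertex 1.827 -2.391 0.468
endloop
endfacet
facet normal -0.646 -0.659 -0.384
outer loop
vertex 1.982 -2.506 -0.672
vertex 1.974 -2.86 -0.051
vertex 1.506 -2.333 -0.168
endloop
endfacet
facet normal -0.108 0.170 -0.979
outer loop
vertex 2.513 -2.029 -0.648
vertex 1.982 -2.506 -0.672
vertex 1.839 -1.819 -0.537
endloop
endfacet
facet normal 0.742 0.588 -0.321
outer loop
vertex 2.834 -2.087 -0.012
vertex 2.513 -2.029 -0.648
vertex 2.366 -1.56 -0.129
endloop
endfacet
facet normal 0.730 0.018 0.683
outer loop
vertex 2.501 -2.601 0.357
vertex 2.834 -2.087 -0.012
vertex 2.358 -1.914 0.492
endloop
endfacet

endsolid


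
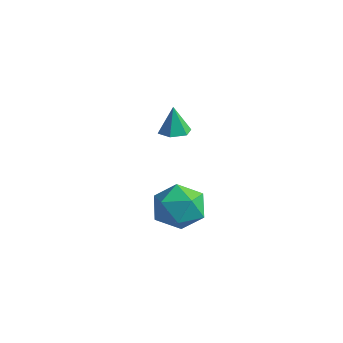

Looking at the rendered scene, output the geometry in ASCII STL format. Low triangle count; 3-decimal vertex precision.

solid 
facet normal -0.295 0.690 0.660
outer loop
vertex 2.219 -2.011 0.345
vertex 2.758 -2.655 1.259
vertex 3.403 -1.792 0.645
endloop
endfacet
facet normal -0.186 0.982 0.019
outer loop
vertex 2.219 -2.011 0.345
vertex 3.403 -1.792 0.645
vertex 3.063 -1.834 -0.547
endloop
endfacet
facet normal -0.611 0.651 -0.449
outer loop
vertex 2.219 -2.011 0.345
vertex 3.063 -1.834 -0.547
vertex 2.207 -2.723 -0.671
endloop
endfacet
facet normal -0.983 0.154 -0.096
outer loop
vertex 2.219 -2.011 0.345
vertex 2.207 -2.723 -0.671
vertex 2.018 -3.231 0.446
endloop
endfacet
facet normal -0.787 0.179 0.590
outer loop
vertex 2.219 -2.011 0.345
vertex 2.018 -3.231 0.446
vertex 2.758 -2.655 1.259
endloop
endfacet
facet normal 0.490 0.855 -0.170
outer loop
vertex 3.063 -1.834 -0.547
vertex 3.403 -1.792 0.645
vertex 4.122 -2.369 -0.186
endloop
endfacet
facet normal 0.315 0.383 0.869
outer loop
vertex 3.403 -1.792 0.645
vertex 2.758 -2.655 1.259
vertex 3.933 -2.877 0.931
endloop
endfacet
facet normal -0.482 -0.445 0.754
outer loop
vertex 2.758 -2.655 1.259
vertex 2.018 -3.231 0.446
vertex 3.077 -3.766 0.807
endloop
endfacet
facet normal -0.799 -0.484 -0.355
outer loop
vertex 2.018 -3.231 0.446
vertex 2.207 -2.723 -0.671
vertex 2.737 -3.808 -0.385
endloop
endfacet
facet normal -0.198 0.320 -0.926
outer loop
vertex 2.207 -2.723 -0.671
vertex 3.063 -1.834 -0.547
vertex 3.382 -2.945 -0.999
endloop
endfacet
facet normal 0.983 -0.154 0.096
outer loop
vertex 3.921 -3.589 -0.085
vertex 4.122 -2.369 -0.186
vertex 3.933 -2.877 0.931
endloop
endfacet
facet normal 0.611 -0.651 0.449
outer loop
vertex 3.921 -3.589 -0.085
vertex 3.933 -2.877 0.931
vertex 3.077 -3.766 0.807
endloop
endfacet
facet normal 0.186 -0.982 -0.019
outer loop
vertex 3.921 -3.589 -0.085
vertex 3.077 -3.766 0.807
vertex 2.737 -3.808 -0.385
endloop
endfacet
facet normal 0.295 -0.690 -0.660
outer loop
vertex 3.921 -3.589 -0.085
vertex 2.737 -3.808 -0.385
vertex 3.382 -2.945 -0.999
endloop
endfacet
facet normal 0.787 -0.179 -0.590
outer loop
vertex 3.921 -3.589 -0.085
vertex 3.382 -2.945 -0.999
vertex 4.122 -2.369 -0.186
endloop
endfacet
facet normal 0.799 0.484 0.355
outer loop
vertex 3.933 -2.877 0.931
vertex 4.122 -2.369 -0.186
vertex 3.403 -1.792 0.645
endloop
endfacet
facet normal 0.198 -0.320 0.926
outer loop
vertex 3.077 -3.766 0.807
vertex 3.933 -2.877 0.931
vertex 2.758 -2.655 1.259
endloop
endfacet
facet normal -0.490 -0.855 0.170
outer loop
vertex 2.737 -3.808 -0.385
vertex 3.077 -3.766 0.807
vertex 2.018 -3.231 0.446
endloop
endfacet
facet normal -0.315 -0.383 -0.869
outer loop
vertex 3.382 -2.945 -0.999
vertex 2.737 -3.808 -0.385
vertex 2.207 -2.723 -0.671
endloop
endfacet
facet normal 0.482 0.445 -0.754
outer loop
vertex 4.122 -2.369 -0.186
vertex 3.382 -2.945 -0.999
vertex 3.063 -1.834 -0.547
endloop
endfacet
facet normal 0.103 -0.037 -0.994
outer loop
vertex -1.763 0.894 0.621
vertex -2.185 1.522 0.554
vertex -1.43 1.577 0.63
endloop
endfacet
facet normal 0.775 -0.384 0.502
outer loop
vertex -1.763 0.894 0.621
vertex -1.43 1.577 0.63
vertex -2.335 1.578 2.026
endloop
endfacet
facet normal 0.103 -0.037 -0.994
outer loop
vertex -1.43 1.577 0.63
vertex -2.185 1.522 0.554
vertex -1.852 2.206 0.563
endloop
endfacet
facet normal 0.713 0.528 0.462
outer loop
vertex -1.43 1.577 0.63
vertex -1.852 2.206 0.563
vertex -2.335 1.578 2.026
endloop
endfacet
facet normal 0.102 -0.036 -0.994
outer loop
vertex -1.852 2.206 0.563
vertex -2.185 1.522 0.554
vertex -2.606 2.151 0.488
endloop
endfacet
facet normal -0.104 0.926 0.363
outer loop
vertex -1.852 2.206 0.563
vertex -2.606 2.151 0.488
vertex -2.335 1.578 2.026
endloop
endfacet
facet normal 0.101 -0.036 -0.994
outer loop
vertex -2.606 2.151 0.488
vertex -2.185 1.522 0.554
vertex -2.939 1.468 0.479
endloop
endfacet
facet normal -0.858 0.414 0.305
outer loop
vertex -2.606 2.151 0.488
vertex -2.939 1.468 0.479
vertex -2.335 1.578 2.026
endloop
endfacet
facet normal 0.102 -0.038 -0.994
outer loop
vertex -2.939 1.468 0.479
vertex -2.185 1.522 0.554
vertex -2.517 0.839 0.546
endloop
endfacet
facet normal -0.796 -0.497 0.346
outer loop
vertex -2.939 1.468 0.479
vertex -2.517 0.839 0.546
vertex -2.335 1.578 2.026
endloop
endfacet
facet normal 0.102 -0.038 -0.994
outer loop
vertex -2.517 0.839 0.546
vertex -2.185 1.522 0.554
vertex -1.763 0.894 0.621
endloop
endfacet
facet normal 0.021 -0.896 0.445
outer loop
vertex -2.517 0.839 0.546
vertex -1.763 0.894 0.621
vertex -2.335 1.578 2.026
endloop
endfacet

endsolid


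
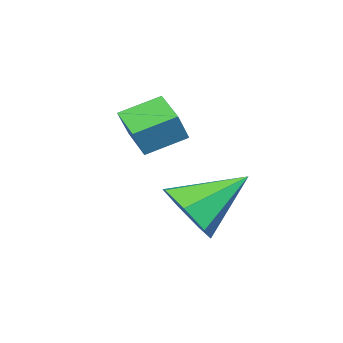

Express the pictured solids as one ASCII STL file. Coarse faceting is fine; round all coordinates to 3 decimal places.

solid 
facet normal 0.618 -0.571 -0.540
outer loop
vertex 2.843 -2.888 -1.663
vertex 2.427 -2.543 -2.504
vertex 3.208 -2.176 -1.998
endloop
endfacet
facet normal 0.336 0.255 0.907
outer loop
vertex 2.843 -2.888 -1.663
vertex 3.208 -2.176 -1.998
vertex 1.253 -1.457 -1.476
endloop
endfacet
facet normal 0.618 -0.571 -0.540
outer loop
vertex 3.208 -2.176 -1.998
vertex 2.427 -2.543 -2.504
vertex 2.985 -1.74 -2.714
endloop
endfacet
facet normal 0.407 0.831 0.379
outer loop
vertex 3.208 -2.176 -1.998
vertex 2.985 -1.74 -2.714
vertex 1.253 -1.457 -1.476
endloop
endfacet
facet normal 0.618 -0.571 -0.541
outer loop
vertex 2.985 -1.74 -2.714
vertex 2.427 -2.543 -2.504
vertex 2.341 -1.908 -3.272
endloop
endfacet
facet normal -0.027 0.965 -0.259
outer loop
vertex 2.985 -1.74 -2.714
vertex 2.341 -1.908 -3.272
vertex 1.253 -1.457 -1.476
endloop
endfacet
facet normal 0.617 -0.571 -0.541
outer loop
vertex 2.341 -1.908 -3.272
vertex 2.427 -2.543 -2.504
vertex 1.762 -2.554 -3.251
endloop
endfacet
facet normal -0.641 0.557 -0.528
outer loop
vertex 2.341 -1.908 -3.272
vertex 1.762 -2.554 -3.251
vertex 1.253 -1.457 -1.476
endloop
endfacet
facet normal 0.617 -0.572 -0.541
outer loop
vertex 1.762 -2.554 -3.251
vertex 2.427 -2.543 -2.504
vertex 1.683 -3.192 -2.667
endloop
endfacet
facet normal -0.971 -0.086 -0.225
outer loop
vertex 1.762 -2.554 -3.251
vertex 1.683 -3.192 -2.667
vertex 1.253 -1.457 -1.476
endloop
endfacet
facet normal 0.617 -0.572 -0.540
outer loop
vertex 1.683 -3.192 -2.667
vertex 2.427 -2.543 -2.504
vertex 2.165 -3.34 -1.96
endloop
endfacet
facet normal -0.768 -0.481 0.423
outer loop
vertex 1.683 -3.192 -2.667
vertex 2.165 -3.34 -1.96
vertex 1.253 -1.457 -1.476
endloop
endfacet
facet normal 0.618 -0.572 -0.540
outer loop
vertex 2.165 -3.34 -1.96
vertex 2.427 -2.543 -2.504
vertex 2.843 -2.888 -1.663
endloop
endfacet
facet normal -0.187 -0.328 0.926
outer loop
vertex 2.165 -3.34 -1.96
vertex 2.843 -2.888 -1.663
vertex 1.253 -1.457 -1.476
endloop
endfacet
facet normal -0.571 -0.741 0.353
outer loop
vertex 2.007 -4.71 0.334
vertex 1.237 -3.884 0.823
vertex 1.46 -4.704 -0.539
endloop
endfacet
facet normal 0.626 -0.671 -0.397
outer loop
vertex 2.083 -3.896 -0.923
vertex 2.007 -4.71 0.334
vertex 1.46 -4.704 -0.539
endloop
endfacet
facet normal -0.571 -0.741 0.353
outer loop
vertex 1.46 -4.704 -0.539
vertex 1.237 -3.884 0.823
vertex 0.69 -3.878 -0.05
endloop
endfacet
facet normal -0.531 0.007 -0.847
outer loop
vertex 0.69 -3.878 -0.05
vertex 2.083 -3.896 -0.923
vertex 1.46 -4.704 -0.539
endloop
endfacet
facet normal 0.531 -0.007 0.847
outer loop
vertex 2.007 -4.71 0.334
vertex 1.86 -3.076 0.439
vertex 1.237 -3.884 0.823
endloop
endfacet
facet normal 0.626 -0.671 -0.397
outer loop
vertex 2.63 -3.902 -0.05
vertex 2.007 -4.71 0.334
vertex 2.083 -3.896 -0.923
endloop
endfacet
facet normal 0.531 -0.007 0.847
outer loop
vertex 2.63 -3.902 -0.05
vertex 1.86 -3.076 0.439
vertex 2.007 -4.71 0.334
endloop
endfacet
facet normal -0.626 0.671 0.397
outer loop
vertex 1.237 -3.884 0.823
vertex 1.86 -3.076 0.439
vertex 0.69 -3.878 -0.05
endloop
endfacet
facet normal -0.531 0.007 -0.847
outer loop
vertex 1.313 -3.07 -0.434
vertex 2.083 -3.896 -0.923
vertex 0.69 -3.878 -0.05
endloop
endfacet
facet normal -0.626 0.671 0.397
outer loop
vertex 0.69 -3.878 -0.05
vertex 1.86 -3.076 0.439
vertex 1.313 -3.07 -0.434
endloop
endfacet
facet normal 0.571 0.741 -0.353
outer loop
vertex 1.313 -3.07 -0.434
vertex 2.63 -3.902 -0.05
vertex 2.083 -3.896 -0.923
endloop
endfacet
facet normal 0.571 0.741 -0.353
outer loop
vertex 1.86 -3.076 0.439
vertex 2.63 -3.902 -0.05
vertex 1.313 -3.07 -0.434
endloop
endfacet

endsolid


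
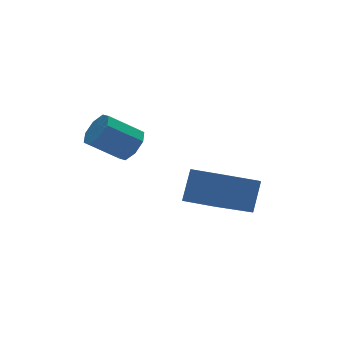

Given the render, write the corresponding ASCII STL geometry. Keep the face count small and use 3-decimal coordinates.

solid 
facet normal 0.763 -0.247 -0.597
outer loop
vertex -0.73 -2.502 -0.111
vertex -1.149 -2.402 -0.688
vertex -0.71 -1.984 -0.3
endloop
endfacet
facet normal 0.645 0.240 0.726
outer loop
vertex -0.73 -2.502 -0.111
vertex -0.71 -1.984 -0.3
vertex -1.852 -2.137 0.766
endloop
endfacet
facet normal 0.645 0.240 0.725
outer loop
vertex -1.852 -2.137 0.766
vertex -0.71 -1.984 -0.3
vertex -1.832 -1.62 0.577
endloop
endfacet
facet normal -0.764 0.247 0.596
outer loop
vertex -1.852 -2.137 0.766
vertex -1.832 -1.62 0.577
vertex -2.271 -2.038 0.188
endloop
endfacet
facet normal 0.763 -0.248 -0.597
outer loop
vertex -0.71 -1.984 -0.3
vertex -1.149 -2.402 -0.688
vertex -0.947 -1.712 -0.716
endloop
endfacet
facet normal 0.482 0.833 0.270
outer loop
vertex -0.71 -1.984 -0.3
vertex -0.947 -1.712 -0.716
vertex -1.832 -1.62 0.577
endloop
endfacet
facet normal 0.483 0.833 0.271
outer loop
vertex -1.832 -1.62 0.577
vertex -0.947 -1.712 -0.716
vertex -2.069 -1.347 0.161
endloop
endfacet
facet normal -0.764 0.247 0.597
outer loop
vertex -1.832 -1.62 0.577
vertex -2.069 -1.347 0.161
vertex -2.271 -2.038 0.188
endloop
endfacet
facet normal 0.764 -0.248 -0.596
outer loop
vertex -0.947 -1.712 -0.716
vertex -1.149 -2.402 -0.688
vertex -1.302 -1.844 -1.116
endloop
endfacet
facet normal 0.037 0.939 -0.343
outer loop
vertex -0.947 -1.712 -0.716
vertex -1.302 -1.844 -1.116
vertex -2.069 -1.347 0.161
endloop
endfacet
facet normal 0.037 0.939 -0.343
outer loop
vertex -2.069 -1.347 0.161
vertex -1.302 -1.844 -1.116
vertex -2.424 -1.479 -0.239
endloop
endfacet
facet normal -0.764 0.247 0.596
outer loop
vertex -2.069 -1.347 0.161
vertex -2.424 -1.479 -0.239
vertex -2.271 -2.038 0.188
endloop
endfacet
facet normal 0.764 -0.248 -0.596
outer loop
vertex -1.302 -1.844 -1.116
vertex -1.149 -2.402 -0.688
vertex -1.568 -2.303 -1.266
endloop
endfacet
facet normal -0.429 0.495 -0.755
outer loop
vertex -1.302 -1.844 -1.116
vertex -1.568 -2.303 -1.266
vertex -2.424 -1.479 -0.239
endloop
endfacet
facet normal -0.429 0.495 -0.755
outer loop
vertex -2.424 -1.479 -0.239
vertex -1.568 -2.303 -1.266
vertex -2.69 -1.938 -0.389
endloop
endfacet
facet normal -0.763 0.247 0.597
outer loop
vertex -2.424 -1.479 -0.239
vertex -2.69 -1.938 -0.389
vertex -2.271 -2.038 0.188
endloop
endfacet
facet normal 0.764 -0.247 -0.596
outer loop
vertex -1.568 -2.303 -1.266
vertex -1.149 -2.402 -0.688
vertex -1.588 -2.82 -1.077
endloop
endfacet
facet normal -0.645 -0.240 -0.725
outer loop
vertex -1.568 -2.303 -1.266
vertex -1.588 -2.82 -1.077
vertex -2.69 -1.938 -0.389
endloop
endfacet
facet normal -0.645 -0.240 -0.726
outer loop
vertex -2.69 -1.938 -0.389
vertex -1.588 -2.82 -1.077
vertex -2.71 -2.456 -0.2
endloop
endfacet
facet normal -0.763 0.247 0.597
outer loop
vertex -2.69 -1.938 -0.389
vertex -2.71 -2.456 -0.2
vertex -2.271 -2.038 0.188
endloop
endfacet
facet normal 0.764 -0.247 -0.597
outer loop
vertex -1.588 -2.82 -1.077
vertex -1.149 -2.402 -0.688
vertex -1.351 -3.093 -0.661
endloop
endfacet
facet normal -0.482 -0.833 -0.272
outer loop
vertex -1.588 -2.82 -1.077
vertex -1.351 -3.093 -0.661
vertex -2.71 -2.456 -0.2
endloop
endfacet
facet normal -0.482 -0.833 -0.270
outer loop
vertex -2.71 -2.456 -0.2
vertex -1.351 -3.093 -0.661
vertex -2.473 -2.728 0.216
endloop
endfacet
facet normal -0.763 0.248 0.597
outer loop
vertex -2.71 -2.456 -0.2
vertex -2.473 -2.728 0.216
vertex -2.271 -2.038 0.188
endloop
endfacet
facet normal 0.764 -0.247 -0.596
outer loop
vertex -1.351 -3.093 -0.661
vertex -1.149 -2.402 -0.688
vertex -0.996 -2.961 -0.261
endloop
endfacet
facet normal -0.037 -0.939 0.343
outer loop
vertex -1.351 -3.093 -0.661
vertex -0.996 -2.961 -0.261
vertex -2.473 -2.728 0.216
endloop
endfacet
facet normal -0.037 -0.939 0.343
outer loop
vertex -2.473 -2.728 0.216
vertex -0.996 -2.961 -0.261
vertex -2.118 -2.596 0.616
endloop
endfacet
facet normal -0.764 0.248 0.596
outer loop
vertex -2.473 -2.728 0.216
vertex -2.118 -2.596 0.616
vertex -2.271 -2.038 0.188
endloop
endfacet
facet normal 0.763 -0.247 -0.597
outer loop
vertex -0.996 -2.961 -0.261
vertex -1.149 -2.402 -0.688
vertex -0.73 -2.502 -0.111
endloop
endfacet
facet normal 0.429 -0.495 0.755
outer loop
vertex -0.996 -2.961 -0.261
vertex -0.73 -2.502 -0.111
vertex -2.118 -2.596 0.616
endloop
endfacet
facet normal 0.429 -0.495 0.755
outer loop
vertex -2.118 -2.596 0.616
vertex -0.73 -2.502 -0.111
vertex -1.852 -2.137 0.766
endloop
endfacet
facet normal -0.764 0.248 0.596
outer loop
vertex -2.118 -2.596 0.616
vertex -1.852 -2.137 0.766
vertex -2.271 -2.038 0.188
endloop
endfacet
facet normal -0.413 -0.355 -0.839
outer loop
vertex 0.577 -5.075 -2.701
vertex 0.024 -3.816 -2.961
vertex 2.358 -4.523 -3.812
endloop
endfacet
facet normal 0.395 -0.900 0.186
outer loop
vertex 2.916 -4.044 -2.679
vertex 0.577 -5.075 -2.701
vertex 2.358 -4.523 -3.812
endloop
endfacet
facet normal -0.413 -0.354 -0.839
outer loop
vertex 2.358 -4.523 -3.812
vertex 0.024 -3.816 -2.961
vertex 1.805 -3.263 -4.072
endloop
endfacet
facet normal 0.821 0.255 -0.512
outer loop
vertex 1.805 -3.263 -4.072
vertex 2.916 -4.044 -2.679
vertex 2.358 -4.523 -3.812
endloop
endfacet
facet normal -0.820 -0.255 0.512
outer loop
vertex 0.577 -5.075 -2.701
vertex 0.582 -3.337 -1.828
vertex 0.024 -3.816 -2.961
endloop
endfacet
facet normal 0.395 -0.900 0.185
outer loop
vertex 1.135 -4.597 -1.568
vertex 0.577 -5.075 -2.701
vertex 2.916 -4.044 -2.679
endloop
endfacet
facet normal -0.821 -0.255 0.512
outer loop
vertex 1.135 -4.597 -1.568
vertex 0.582 -3.337 -1.828
vertex 0.577 -5.075 -2.701
endloop
endfacet
facet normal -0.395 0.900 -0.186
outer loop
vertex 0.024 -3.816 -2.961
vertex 0.582 -3.337 -1.828
vertex 1.805 -3.263 -4.072
endloop
endfacet
facet normal 0.821 0.255 -0.512
outer loop
vertex 2.363 -2.785 -2.939
vertex 2.916 -4.044 -2.679
vertex 1.805 -3.263 -4.072
endloop
endfacet
facet normal -0.395 0.900 -0.185
outer loop
vertex 1.805 -3.263 -4.072
vertex 0.582 -3.337 -1.828
vertex 2.363 -2.785 -2.939
endloop
endfacet
facet normal 0.413 0.355 0.839
outer loop
vertex 2.363 -2.785 -2.939
vertex 1.135 -4.597 -1.568
vertex 2.916 -4.044 -2.679
endloop
endfacet
facet normal 0.413 0.354 0.839
outer loop
vertex 0.582 -3.337 -1.828
vertex 1.135 -4.597 -1.568
vertex 2.363 -2.785 -2.939
endloop
endfacet

endsolid


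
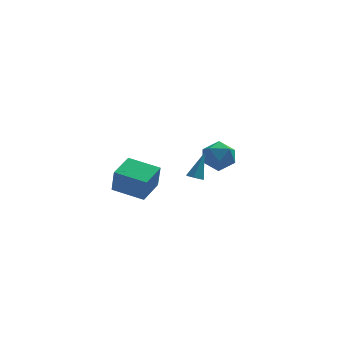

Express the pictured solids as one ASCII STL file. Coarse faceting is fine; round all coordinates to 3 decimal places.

solid 
facet normal 0.022 -0.088 0.996
outer loop
vertex 1.021 3.219 1.722
vertex 0.426 2.342 1.658
vertex 1.485 2.268 1.628
endloop
endfacet
facet normal 0.615 0.225 0.755
outer loop
vertex 1.021 3.219 1.722
vertex 1.485 2.268 1.628
vertex 1.857 3.096 1.078
endloop
endfacet
facet normal 0.426 0.813 0.397
outer loop
vertex 1.021 3.219 1.722
vertex 1.857 3.096 1.078
vertex 1.028 3.682 0.767
endloop
endfacet
facet normal -0.286 0.863 0.416
outer loop
vertex 1.021 3.219 1.722
vertex 1.028 3.682 0.767
vertex 0.143 3.216 1.125
endloop
endfacet
facet normal -0.536 0.306 0.787
outer loop
vertex 1.021 3.219 1.722
vertex 0.143 3.216 1.125
vertex 0.426 2.342 1.658
endloop
endfacet
facet normal 0.929 -0.222 0.295
outer loop
vertex 1.857 3.096 1.078
vertex 1.485 2.268 1.628
vertex 1.777 2.144 0.615
endloop
endfacet
facet normal -0.031 -0.728 0.685
outer loop
vertex 1.485 2.268 1.628
vertex 0.426 2.342 1.658
vertex 0.892 1.678 0.973
endloop
endfacet
facet normal -0.933 -0.090 0.347
outer loop
vertex 0.426 2.342 1.658
vertex 0.143 3.216 1.125
vertex 0.063 2.264 0.662
endloop
endfacet
facet normal -0.529 0.811 -0.252
outer loop
vertex 0.143 3.216 1.125
vertex 1.028 3.682 0.767
vertex 0.435 3.092 0.112
endloop
endfacet
facet normal 0.622 0.730 -0.284
outer loop
vertex 1.028 3.682 0.767
vertex 1.857 3.096 1.078
vertex 1.494 3.018 0.082
endloop
endfacet
facet normal 0.286 -0.863 -0.416
outer loop
vertex 0.899 2.141 0.018
vertex 1.777 2.144 0.615
vertex 0.892 1.678 0.973
endloop
endfacet
facet normal -0.426 -0.813 -0.397
outer loop
vertex 0.899 2.141 0.018
vertex 0.892 1.678 0.973
vertex 0.063 2.264 0.662
endloop
endfacet
facet normal -0.615 -0.225 -0.755
outer loop
vertex 0.899 2.141 0.018
vertex 0.063 2.264 0.662
vertex 0.435 3.092 0.112
endloop
endfacet
facet normal -0.022 0.088 -0.996
outer loop
vertex 0.899 2.141 0.018
vertex 0.435 3.092 0.112
vertex 1.494 3.018 0.082
endloop
endfacet
facet normal 0.536 -0.306 -0.787
outer loop
vertex 0.899 2.141 0.018
vertex 1.494 3.018 0.082
vertex 1.777 2.144 0.615
endloop
endfacet
facet normal 0.529 -0.811 0.252
outer loop
vertex 0.892 1.678 0.973
vertex 1.777 2.144 0.615
vertex 1.485 2.268 1.628
endloop
endfacet
facet normal -0.622 -0.730 0.284
outer loop
vertex 0.063 2.264 0.662
vertex 0.892 1.678 0.973
vertex 0.426 2.342 1.658
endloop
endfacet
facet normal -0.929 0.222 -0.295
outer loop
vertex 0.435 3.092 0.112
vertex 0.063 2.264 0.662
vertex 0.143 3.216 1.125
endloop
endfacet
facet normal 0.031 0.728 -0.685
outer loop
vertex 1.494 3.018 0.082
vertex 0.435 3.092 0.112
vertex 1.028 3.682 0.767
endloop
endfacet
facet normal 0.933 0.090 -0.347
outer loop
vertex 1.777 2.144 0.615
vertex 1.494 3.018 0.082
vertex 1.857 3.096 1.078
endloop
endfacet
facet normal -0.870 0.456 0.186
outer loop
vertex -4.842 -4.097 3.507
vertex -4.073 -2.744 3.785
vertex -4.956 -3.743 2.106
endloop
endfacet
facet normal -0.487 -0.856 -0.177
outer loop
vertex -3.407 -4.556 1.775
vertex -4.842 -4.097 3.507
vertex -4.956 -3.743 2.106
endloop
endfacet
facet normal -0.870 0.457 0.186
outer loop
vertex -4.956 -3.743 2.106
vertex -4.073 -2.744 3.785
vertex -4.187 -2.391 2.384
endloop
endfacet
facet normal -0.079 0.244 -0.967
outer loop
vertex -4.187 -2.391 2.384
vertex -3.407 -4.556 1.775
vertex -4.956 -3.743 2.106
endloop
endfacet
facet normal 0.079 -0.243 0.967
outer loop
vertex -4.842 -4.097 3.507
vertex -2.524 -3.557 3.454
vertex -4.073 -2.744 3.785
endloop
endfacet
facet normal -0.486 -0.856 -0.176
outer loop
vertex -3.293 -4.909 3.176
vertex -4.842 -4.097 3.507
vertex -3.407 -4.556 1.775
endloop
endfacet
facet normal 0.079 -0.244 0.967
outer loop
vertex -3.293 -4.909 3.176
vertex -2.524 -3.557 3.454
vertex -4.842 -4.097 3.507
endloop
endfacet
facet normal 0.487 0.856 0.176
outer loop
vertex -4.073 -2.744 3.785
vertex -2.524 -3.557 3.454
vertex -4.187 -2.391 2.384
endloop
endfacet
facet normal -0.079 0.243 -0.967
outer loop
vertex -2.638 -3.203 2.053
vertex -3.407 -4.556 1.775
vertex -4.187 -2.391 2.384
endloop
endfacet
facet normal 0.486 0.856 0.177
outer loop
vertex -4.187 -2.391 2.384
vertex -2.524 -3.557 3.454
vertex -2.638 -3.203 2.053
endloop
endfacet
facet normal 0.870 -0.456 -0.186
outer loop
vertex -2.638 -3.203 2.053
vertex -3.293 -4.909 3.176
vertex -3.407 -4.556 1.775
endloop
endfacet
facet normal 0.870 -0.457 -0.186
outer loop
vertex -2.524 -3.557 3.454
vertex -3.293 -4.909 3.176
vertex -2.638 -3.203 2.053
endloop
endfacet
facet normal -0.327 -0.464 -0.823
outer loop
vertex -0.154 -0.125 0.673
vertex -0.508 0.236 0.61
vertex -0.048 0.29 0.397
endloop
endfacet
facet normal 0.974 -0.221 0.042
outer loop
vertex -0.154 -0.125 0.673
vertex -0.048 0.29 0.397
vertex 0.048 1.024 2.01
endloop
endfacet
facet normal -0.327 -0.463 -0.824
outer loop
vertex -0.048 0.29 0.397
vertex -0.508 0.236 0.61
vertex -0.402 0.652 0.334
endloop
endfacet
facet normal 0.703 0.630 -0.329
outer loop
vertex -0.048 0.29 0.397
vertex -0.402 0.652 0.334
vertex 0.048 1.024 2.01
endloop
endfacet
facet normal -0.326 -0.464 -0.824
outer loop
vertex -0.402 0.652 0.334
vertex -0.508 0.236 0.61
vertex -0.862 0.597 0.547
endloop
endfacet
facet normal -0.191 0.968 -0.163
outer loop
vertex -0.402 0.652 0.334
vertex -0.862 0.597 0.547
vertex 0.048 1.024 2.01
endloop
endfacet
facet normal -0.327 -0.464 -0.823
outer loop
vertex -0.862 0.597 0.547
vertex -0.508 0.236 0.61
vertex -0.968 0.182 0.823
endloop
endfacet
facet normal -0.810 0.454 0.371
outer loop
vertex -0.862 0.597 0.547
vertex -0.968 0.182 0.823
vertex 0.048 1.024 2.01
endloop
endfacet
facet normal -0.327 -0.463 -0.824
outer loop
vertex -0.968 0.182 0.823
vertex -0.508 0.236 0.61
vertex -0.614 -0.18 0.886
endloop
endfacet
facet normal -0.539 -0.397 0.743
outer loop
vertex -0.968 0.182 0.823
vertex -0.614 -0.18 0.886
vertex 0.048 1.024 2.01
endloop
endfacet
facet normal -0.326 -0.464 -0.824
outer loop
vertex -0.614 -0.18 0.886
vertex -0.508 0.236 0.61
vertex -0.154 -0.125 0.673
endloop
endfacet
facet normal 0.355 -0.735 0.578
outer loop
vertex -0.614 -0.18 0.886
vertex -0.154 -0.125 0.673
vertex 0.048 1.024 2.01
endloop
endfacet

endsolid


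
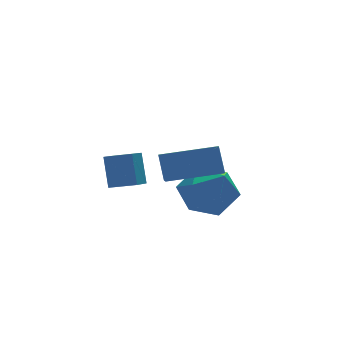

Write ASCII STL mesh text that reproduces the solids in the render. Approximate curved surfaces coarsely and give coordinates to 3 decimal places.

solid 
facet normal -0.668 -0.618 0.414
outer loop
vertex -2.964 1.465 2.464
vertex -3.775 2.149 2.176
vertex -3.099 0.788 1.234
endloop
endfacet
facet normal 0.738 -0.622 0.261
outer loop
vertex -2.405 1.431 0.804
vertex -2.964 1.465 2.464
vertex -3.099 0.788 1.234
endloop
endfacet
facet normal -0.668 -0.618 0.415
outer loop
vertex -3.099 0.788 1.234
vertex -3.775 2.149 2.176
vertex -3.911 1.472 0.947
endloop
endfacet
facet normal -0.096 -0.480 -0.872
outer loop
vertex -3.911 1.472 0.947
vertex -2.405 1.431 0.804
vertex -3.099 0.788 1.234
endloop
endfacet
facet normal 0.095 0.480 0.872
outer loop
vertex -2.964 1.465 2.464
vertex -3.081 2.792 1.746
vertex -3.775 2.149 2.176
endloop
endfacet
facet normal 0.738 -0.622 0.261
outer loop
vertex -2.269 2.108 2.033
vertex -2.964 1.465 2.464
vertex -2.405 1.431 0.804
endloop
endfacet
facet normal 0.096 0.480 0.872
outer loop
vertex -2.269 2.108 2.033
vertex -3.081 2.792 1.746
vertex -2.964 1.465 2.464
endloop
endfacet
facet normal -0.738 0.622 -0.261
outer loop
vertex -3.775 2.149 2.176
vertex -3.081 2.792 1.746
vertex -3.911 1.472 0.947
endloop
endfacet
facet normal -0.096 -0.481 -0.872
outer loop
vertex -3.216 2.115 0.516
vertex -2.405 1.431 0.804
vertex -3.911 1.472 0.947
endloop
endfacet
facet normal -0.738 0.622 -0.262
outer loop
vertex -3.911 1.472 0.947
vertex -3.081 2.792 1.746
vertex -3.216 2.115 0.516
endloop
endfacet
facet normal 0.668 0.618 -0.414
outer loop
vertex -3.216 2.115 0.516
vertex -2.269 2.108 2.033
vertex -2.405 1.431 0.804
endloop
endfacet
facet normal 0.668 0.619 -0.414
outer loop
vertex -3.081 2.792 1.746
vertex -2.269 2.108 2.033
vertex -3.216 2.115 0.516
endloop
endfacet
facet normal -0.817 0.299 -0.492
outer loop
vertex -1.448 -0.343 0.308
vertex -2.072 -1.282 0.773
vertex -2.04 -0.217 1.367
endloop
endfacet
facet normal -0.402 0.855 -0.327
outer loop
vertex -1.448 -0.343 0.308
vertex -2.04 -0.217 1.367
vertex -0.924 0.256 1.232
endloop
endfacet
facet normal 0.240 0.747 -0.620
outer loop
vertex -1.448 -0.343 0.308
vertex -0.924 0.256 1.232
vertex -0.266 -0.517 0.555
endloop
endfacet
facet normal 0.220 0.124 -0.967
outer loop
vertex -1.448 -0.343 0.308
vertex -0.266 -0.517 0.555
vertex -0.976 -1.467 0.271
endloop
endfacet
facet normal -0.433 -0.152 -0.889
outer loop
vertex -1.448 -0.343 0.308
vertex -0.976 -1.467 0.271
vertex -2.072 -1.282 0.773
endloop
endfacet
facet normal -0.321 0.866 0.383
outer loop
vertex -0.924 0.256 1.232
vertex -2.04 -0.217 1.367
vertex -1.224 -0.313 2.269
endloop
endfacet
facet normal -0.993 -0.034 0.114
outer loop
vertex -2.04 -0.217 1.367
vertex -2.072 -1.282 0.773
vertex -1.934 -1.263 1.985
endloop
endfacet
facet normal -0.370 -0.765 -0.527
outer loop
vertex -2.072 -1.282 0.773
vertex -0.976 -1.467 0.271
vertex -1.276 -2.036 1.308
endloop
endfacet
facet normal 0.686 -0.317 -0.655
outer loop
vertex -0.976 -1.467 0.271
vertex -0.266 -0.517 0.555
vertex -0.16 -1.563 1.173
endloop
endfacet
facet normal 0.717 0.691 -0.092
outer loop
vertex -0.266 -0.517 0.555
vertex -0.924 0.256 1.232
vertex -0.128 -0.498 1.767
endloop
endfacet
facet normal -0.220 -0.124 0.967
outer loop
vertex -0.752 -1.437 2.232
vertex -1.224 -0.313 2.269
vertex -1.934 -1.263 1.985
endloop
endfacet
facet normal -0.240 -0.747 0.620
outer loop
vertex -0.752 -1.437 2.232
vertex -1.934 -1.263 1.985
vertex -1.276 -2.036 1.308
endloop
endfacet
facet normal 0.402 -0.855 0.327
outer loop
vertex -0.752 -1.437 2.232
vertex -1.276 -2.036 1.308
vertex -0.16 -1.563 1.173
endloop
endfacet
facet normal 0.817 -0.299 0.492
outer loop
vertex -0.752 -1.437 2.232
vertex -0.16 -1.563 1.173
vertex -0.128 -0.498 1.767
endloop
endfacet
facet normal 0.433 0.152 0.889
outer loop
vertex -0.752 -1.437 2.232
vertex -0.128 -0.498 1.767
vertex -1.224 -0.313 2.269
endloop
endfacet
facet normal -0.686 0.317 0.655
outer loop
vertex -1.934 -1.263 1.985
vertex -1.224 -0.313 2.269
vertex -2.04 -0.217 1.367
endloop
endfacet
facet normal -0.717 -0.691 0.092
outer loop
vertex -1.276 -2.036 1.308
vertex -1.934 -1.263 1.985
vertex -2.072 -1.282 0.773
endloop
endfacet
facet normal 0.321 -0.866 -0.383
outer loop
vertex -0.16 -1.563 1.173
vertex -1.276 -2.036 1.308
vertex -0.976 -1.467 0.271
endloop
endfacet
facet normal 0.993 0.034 -0.114
outer loop
vertex -0.128 -0.498 1.767
vertex -0.16 -1.563 1.173
vertex -0.266 -0.517 0.555
endloop
endfacet
facet normal 0.370 0.765 0.527
outer loop
vertex -1.224 -0.313 2.269
vertex -0.128 -0.498 1.767
vertex -0.924 0.256 1.232
endloop
endfacet
facet normal -0.909 0.384 -0.162
outer loop
vertex -3.585 -2.348 3.219
vertex -3.494 -1.742 4.145
vertex -2.886 -1.075 2.316
endloop
endfacet
facet normal -0.082 -0.546 -0.834
outer loop
vertex -0.986 -1.878 2.655
vertex -3.585 -2.348 3.219
vertex -2.886 -1.075 2.316
endloop
endfacet
facet normal -0.909 0.385 -0.162
outer loop
vertex -2.886 -1.075 2.316
vertex -3.494 -1.742 4.145
vertex -2.794 -0.469 3.241
endloop
endfacet
facet normal 0.409 0.744 -0.528
outer loop
vertex -2.794 -0.469 3.241
vertex -0.986 -1.878 2.655
vertex -2.886 -1.075 2.316
endloop
endfacet
facet normal -0.409 -0.745 0.528
outer loop
vertex -3.585 -2.348 3.219
vertex -1.594 -2.545 4.484
vertex -3.494 -1.742 4.145
endloop
endfacet
facet normal -0.082 -0.547 -0.833
outer loop
vertex -1.686 -3.151 3.559
vertex -3.585 -2.348 3.219
vertex -0.986 -1.878 2.655
endloop
endfacet
facet normal -0.409 -0.744 0.528
outer loop
vertex -1.686 -3.151 3.559
vertex -1.594 -2.545 4.484
vertex -3.585 -2.348 3.219
endloop
endfacet
facet normal 0.082 0.547 0.833
outer loop
vertex -3.494 -1.742 4.145
vertex -1.594 -2.545 4.484
vertex -2.794 -0.469 3.241
endloop
endfacet
facet normal 0.409 0.745 -0.527
outer loop
vertex -0.895 -1.272 3.581
vertex -0.986 -1.878 2.655
vertex -2.794 -0.469 3.241
endloop
endfacet
facet normal 0.082 0.546 0.834
outer loop
vertex -2.794 -0.469 3.241
vertex -1.594 -2.545 4.484
vertex -0.895 -1.272 3.581
endloop
endfacet
facet normal 0.909 -0.384 0.162
outer loop
vertex -0.895 -1.272 3.581
vertex -1.686 -3.151 3.559
vertex -0.986 -1.878 2.655
endloop
endfacet
facet normal 0.909 -0.385 0.162
outer loop
vertex -1.594 -2.545 4.484
vertex -1.686 -3.151 3.559
vertex -0.895 -1.272 3.581
endloop
endfacet

endsolid
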